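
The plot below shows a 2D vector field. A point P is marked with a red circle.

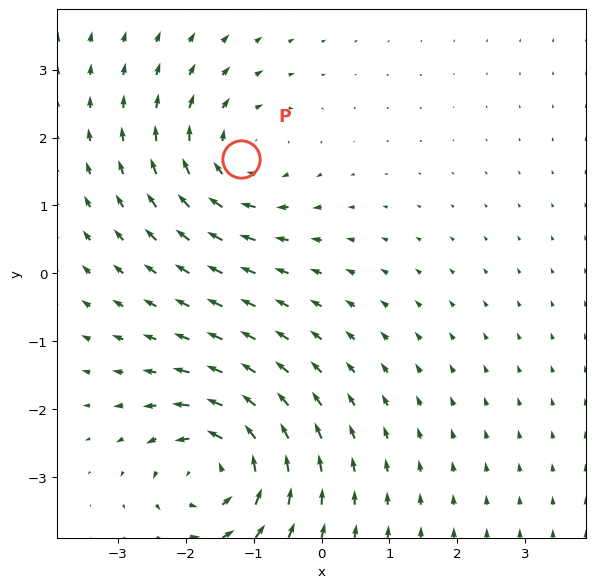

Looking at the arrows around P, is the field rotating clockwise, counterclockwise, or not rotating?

clockwise

Near P at (-1.2, 1.7) the arrows circulate clockwise. The curl (z-component) there is about -4; negative curl means clockwise rotation.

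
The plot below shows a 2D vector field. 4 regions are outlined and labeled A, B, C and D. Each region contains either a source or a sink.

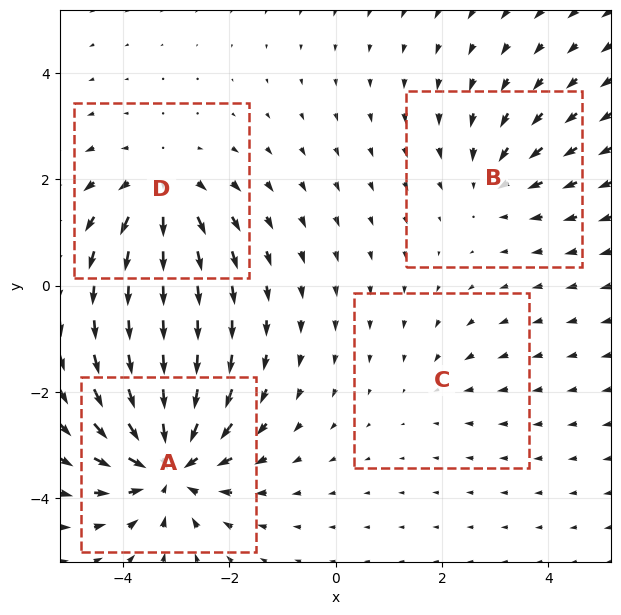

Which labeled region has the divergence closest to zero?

C

Divergence at each region's feature centre — A: about -7, B: about -3, C: about -2, D: about +5. Region C is closest to zero.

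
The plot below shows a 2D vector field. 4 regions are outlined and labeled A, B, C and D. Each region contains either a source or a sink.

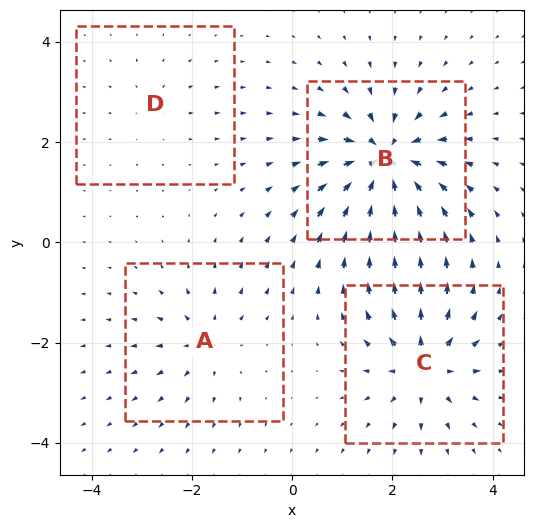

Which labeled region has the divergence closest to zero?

Divergence at each region's feature centre — A: about +4, B: about -8, C: about +6, D: about +2. Region D is closest to zero.

D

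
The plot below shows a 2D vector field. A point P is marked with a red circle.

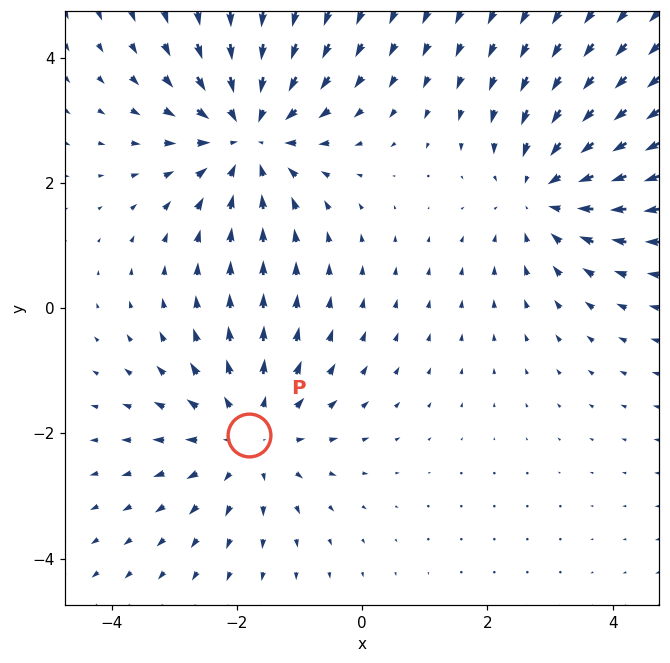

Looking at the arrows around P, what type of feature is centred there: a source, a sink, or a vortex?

source

At P (-1.8, -2.0) the arrows spread outward. Divergence about +3, curl ≈0 — positive divergence with near-zero curl is a source.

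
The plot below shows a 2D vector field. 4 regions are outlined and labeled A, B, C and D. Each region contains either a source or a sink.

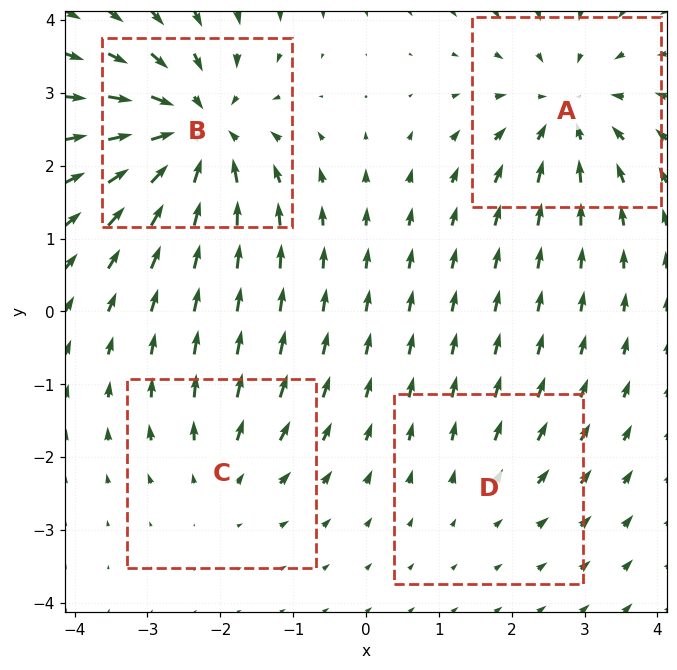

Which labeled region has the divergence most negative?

B

Divergence at each region's feature centre — A: about -5, B: about -7, C: about +3, D: about +2. Region B is most negative.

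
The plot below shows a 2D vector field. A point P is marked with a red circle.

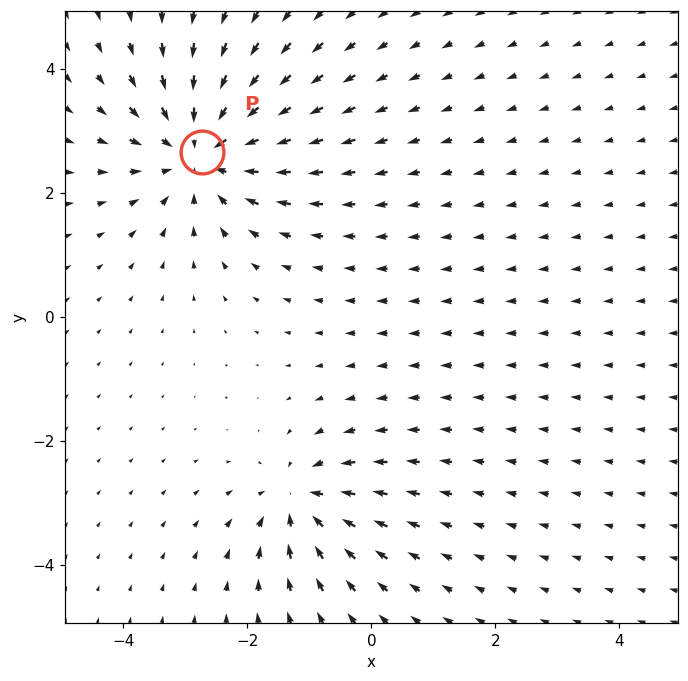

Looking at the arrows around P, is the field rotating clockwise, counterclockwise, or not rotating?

Near P at (-2.7, 2.7) the arrows show no circulation. The curl there is ≈0.

not rotating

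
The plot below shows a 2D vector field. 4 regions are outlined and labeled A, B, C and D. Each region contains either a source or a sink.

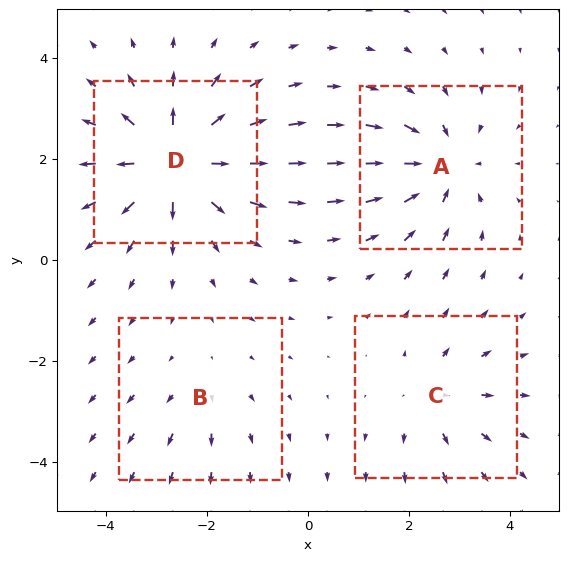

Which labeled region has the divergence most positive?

D

Divergence at each region's feature centre — A: about -5, B: about +2, C: about +3, D: about +7. Region D is most positive.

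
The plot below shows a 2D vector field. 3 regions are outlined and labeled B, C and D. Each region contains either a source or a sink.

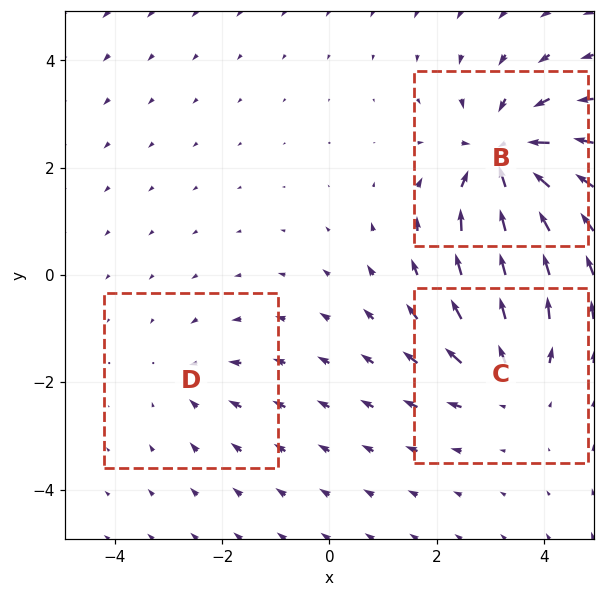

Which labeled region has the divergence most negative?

B

Divergence at each region's feature centre — B: about -5, C: about +3, D: about -2. Region B is most negative.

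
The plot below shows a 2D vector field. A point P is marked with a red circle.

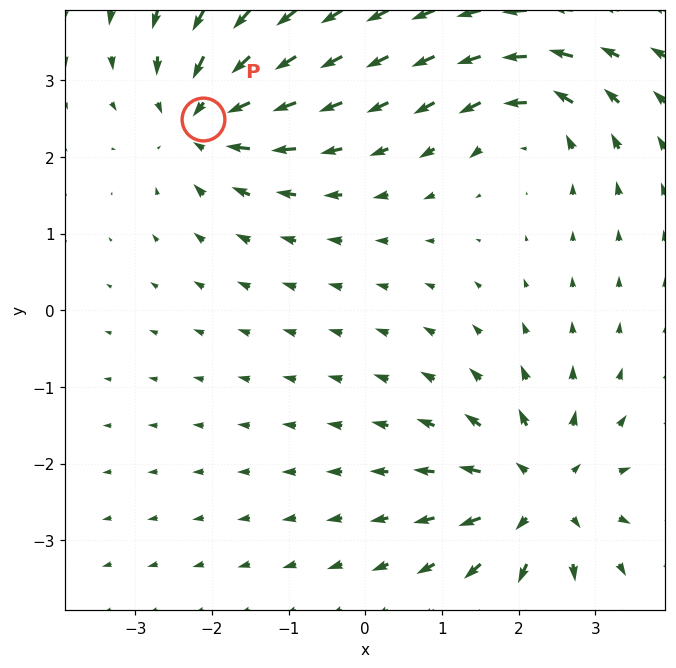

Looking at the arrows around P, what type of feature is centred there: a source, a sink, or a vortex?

At P (-2.1, 2.5) the arrows converge inward. Divergence about -4, curl ≈0 — negative divergence with near-zero curl is a sink.

sink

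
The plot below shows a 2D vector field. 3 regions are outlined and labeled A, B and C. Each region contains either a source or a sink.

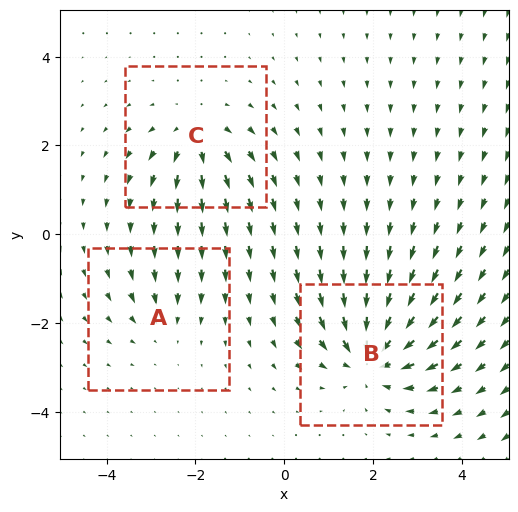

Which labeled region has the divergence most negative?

Divergence at each region's feature centre — A: about -2, B: about -6, C: about +4. Region B is most negative.

B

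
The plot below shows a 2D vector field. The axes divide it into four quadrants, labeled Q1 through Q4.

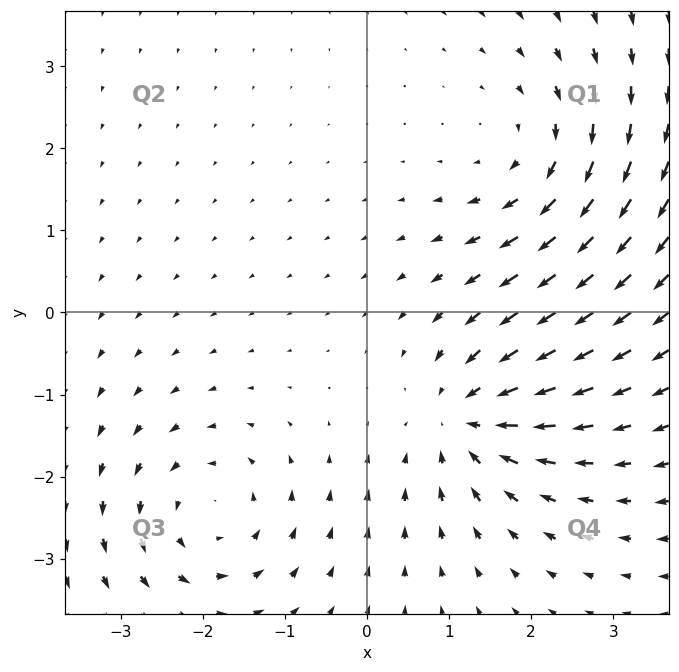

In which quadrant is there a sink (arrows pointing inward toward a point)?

Q4

The sink sits at approximately (1.2, -1.3), which lies in quadrant Q4. The divergence there is about -5, negative as expected for a sink.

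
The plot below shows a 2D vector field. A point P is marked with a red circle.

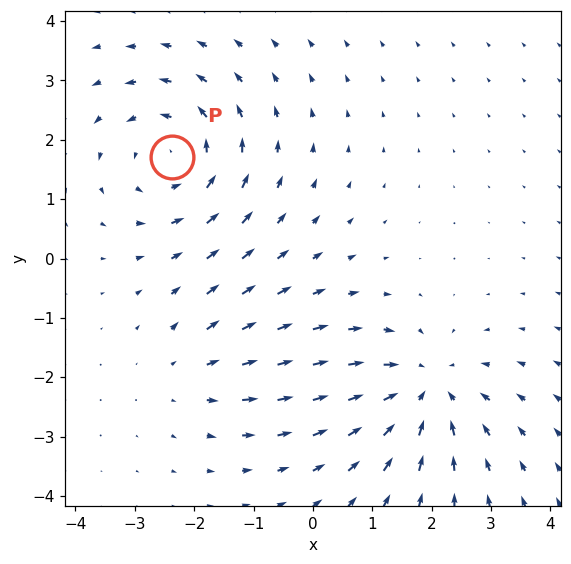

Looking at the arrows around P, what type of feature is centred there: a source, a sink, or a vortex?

At P (-2.4, 1.7) the arrows circulate counterclockwise. Divergence ≈0, curl about +4 — near-zero divergence with nonzero curl is a vortex.

vortex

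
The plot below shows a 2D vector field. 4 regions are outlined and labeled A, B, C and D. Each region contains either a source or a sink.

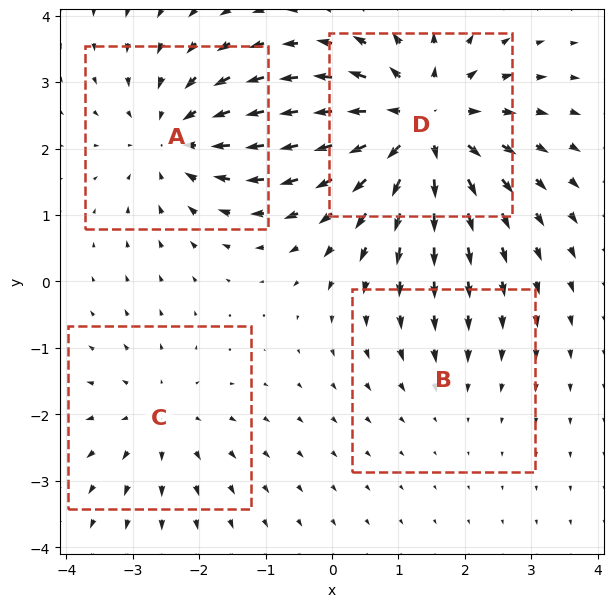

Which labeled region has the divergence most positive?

D

Divergence at each region's feature centre — A: about -4, B: about -2, C: about +3, D: about +6. Region D is most positive.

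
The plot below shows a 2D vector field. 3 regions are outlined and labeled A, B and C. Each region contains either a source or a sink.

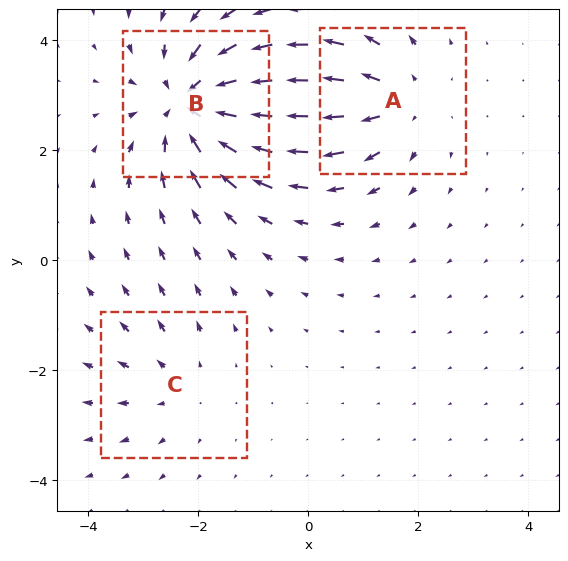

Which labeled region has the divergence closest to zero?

Divergence at each region's feature centre — A: about +3, B: about -5, C: about +2. Region C is closest to zero.

C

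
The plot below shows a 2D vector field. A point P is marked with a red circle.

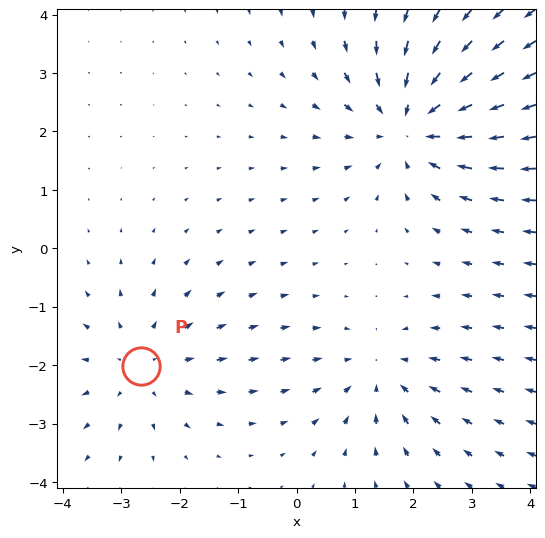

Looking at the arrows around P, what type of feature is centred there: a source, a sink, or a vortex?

At P (-2.7, -2.0) the arrows spread outward. Divergence about +3, curl ≈0 — positive divergence with near-zero curl is a source.

source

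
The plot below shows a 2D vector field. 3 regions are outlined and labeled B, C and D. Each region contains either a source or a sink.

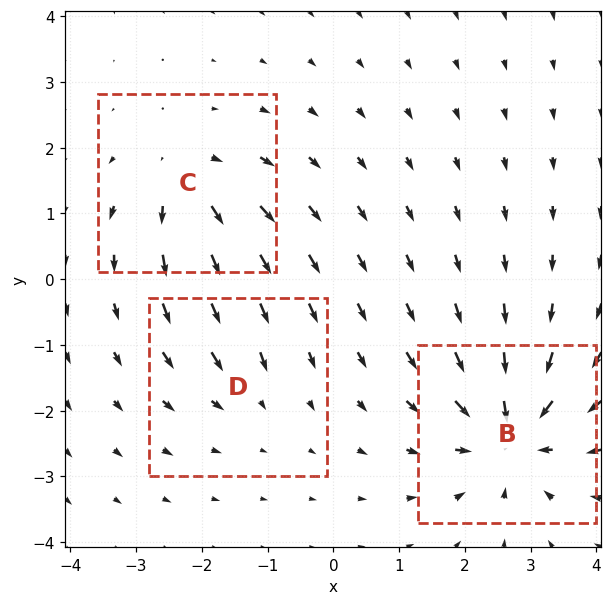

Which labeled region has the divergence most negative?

B

Divergence at each region's feature centre — B: about -6, C: about +4, D: about -2. Region B is most negative.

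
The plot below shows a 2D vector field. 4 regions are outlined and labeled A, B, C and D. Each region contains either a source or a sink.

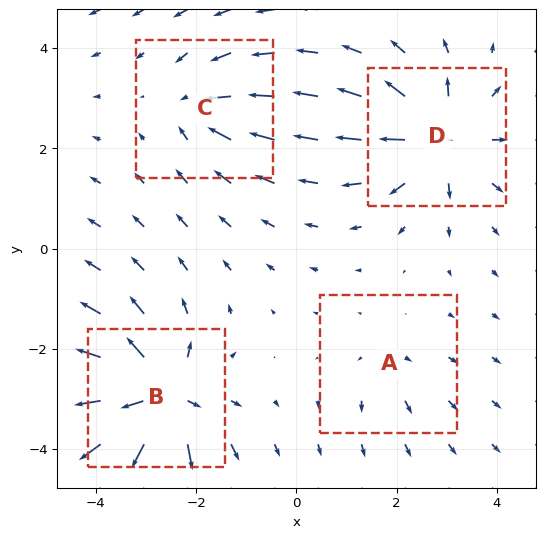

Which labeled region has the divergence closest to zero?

A

Divergence at each region's feature centre — A: about +2, B: about +8, C: about -4, D: about +6. Region A is closest to zero.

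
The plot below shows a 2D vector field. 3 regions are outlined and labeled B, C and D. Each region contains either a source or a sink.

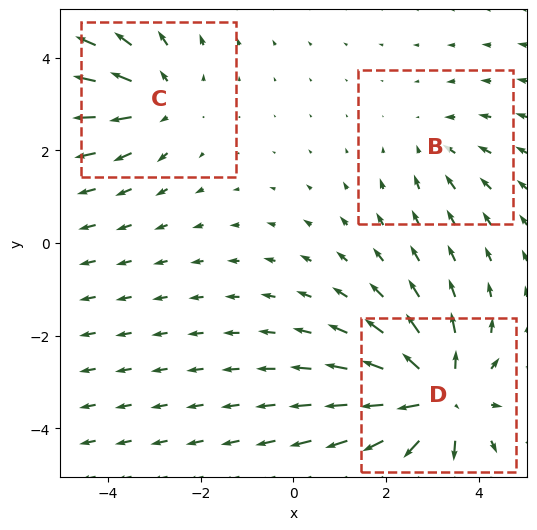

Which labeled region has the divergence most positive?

Divergence at each region's feature centre — B: about -2, C: about +3, D: about +5. Region D is most positive.

D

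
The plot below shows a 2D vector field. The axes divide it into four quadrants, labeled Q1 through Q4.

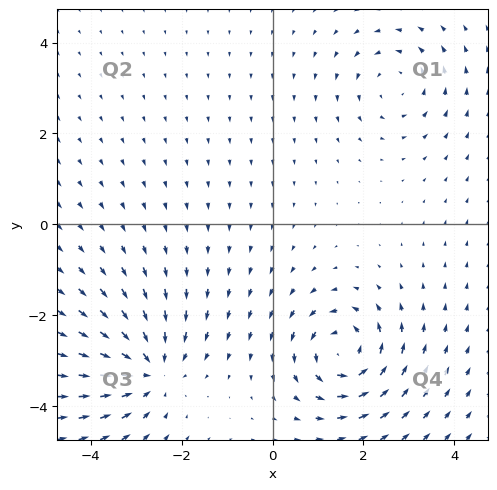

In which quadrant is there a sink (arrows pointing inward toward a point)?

Q3

The sink sits at approximately (-2.7, -3.2), which lies in quadrant Q3. The divergence there is about -5, negative as expected for a sink.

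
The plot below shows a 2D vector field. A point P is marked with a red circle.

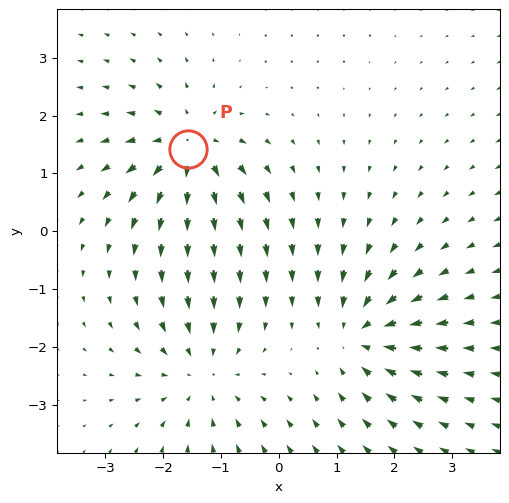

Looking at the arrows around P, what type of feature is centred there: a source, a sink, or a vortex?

At P (-1.6, 1.4) the arrows spread outward. Divergence about +6, curl ≈0 — positive divergence with near-zero curl is a source.

source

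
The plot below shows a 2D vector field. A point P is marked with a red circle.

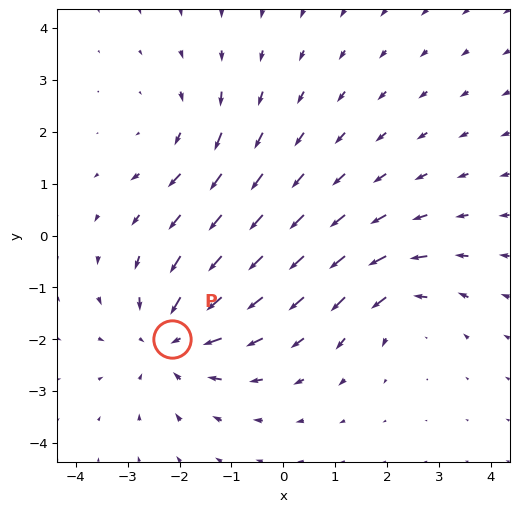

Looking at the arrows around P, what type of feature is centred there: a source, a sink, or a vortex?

sink

At P (-2.1, -2.0) the arrows converge inward. Divergence about -4, curl ≈0 — negative divergence with near-zero curl is a sink.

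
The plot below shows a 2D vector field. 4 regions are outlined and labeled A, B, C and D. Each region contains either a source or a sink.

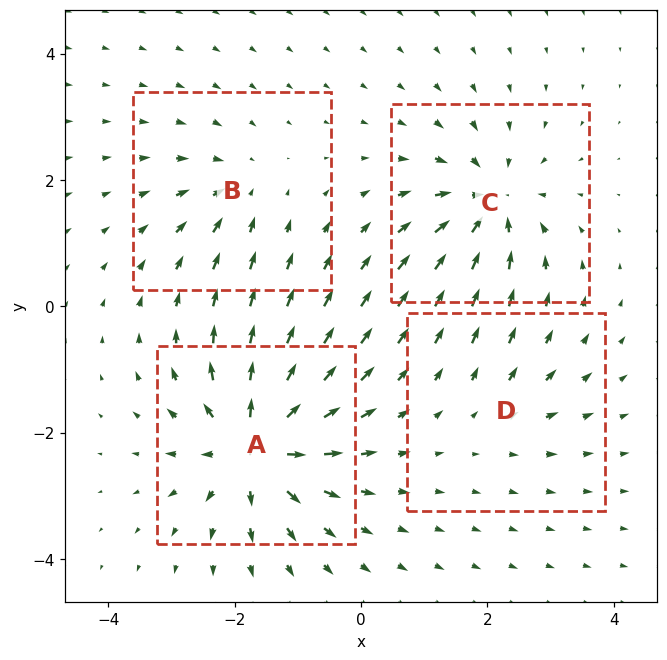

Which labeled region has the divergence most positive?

A

Divergence at each region's feature centre — A: about +8, B: about -4, C: about -6, D: about +3. Region A is most positive.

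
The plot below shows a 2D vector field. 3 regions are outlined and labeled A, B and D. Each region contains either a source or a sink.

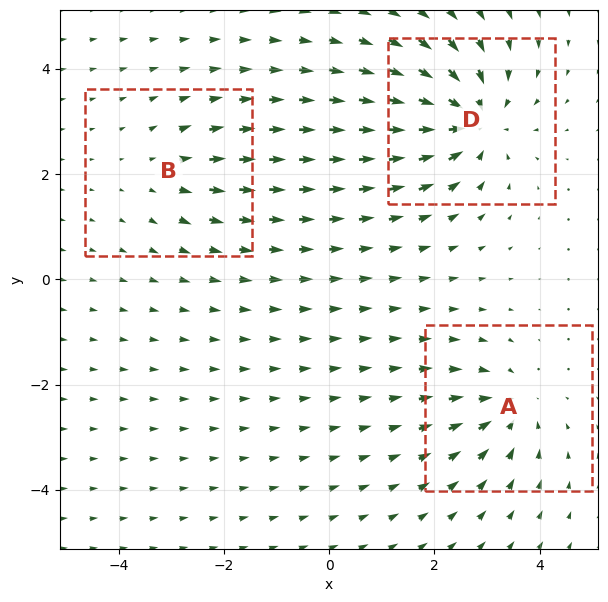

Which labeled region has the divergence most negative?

D

Divergence at each region's feature centre — A: about -3, B: about +2, D: about -5. Region D is most negative.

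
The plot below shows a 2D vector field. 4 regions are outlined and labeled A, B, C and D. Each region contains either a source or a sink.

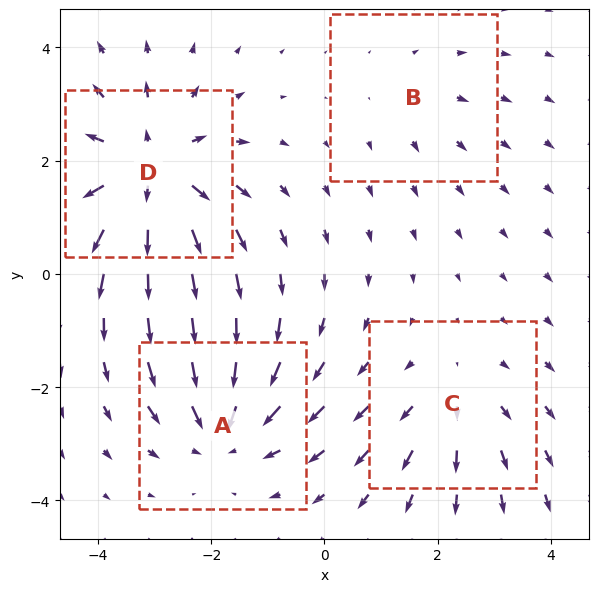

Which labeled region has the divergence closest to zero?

B

Divergence at each region's feature centre — A: about -4, B: about +2, C: about +3, D: about +6. Region B is closest to zero.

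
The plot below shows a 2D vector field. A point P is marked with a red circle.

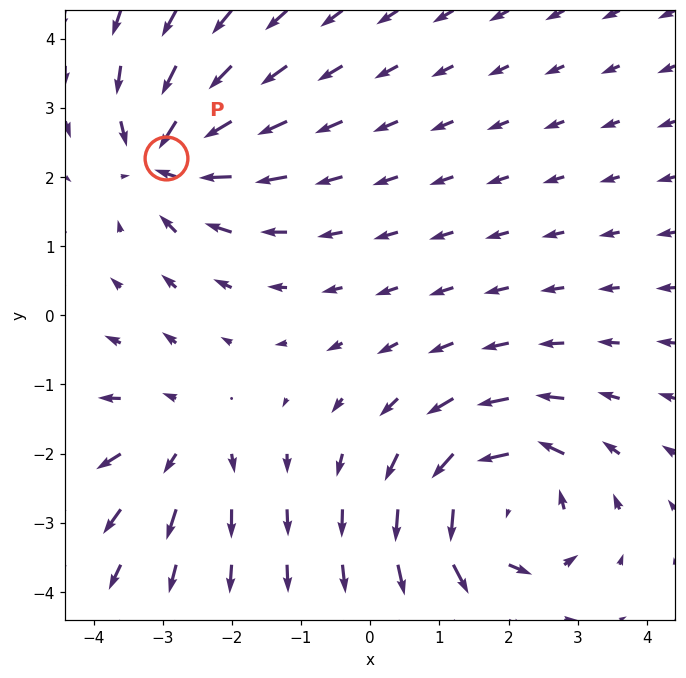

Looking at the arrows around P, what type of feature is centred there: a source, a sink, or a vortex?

At P (-3.0, 2.3) the arrows converge inward. Divergence about -5, curl ≈0 — negative divergence with near-zero curl is a sink.

sink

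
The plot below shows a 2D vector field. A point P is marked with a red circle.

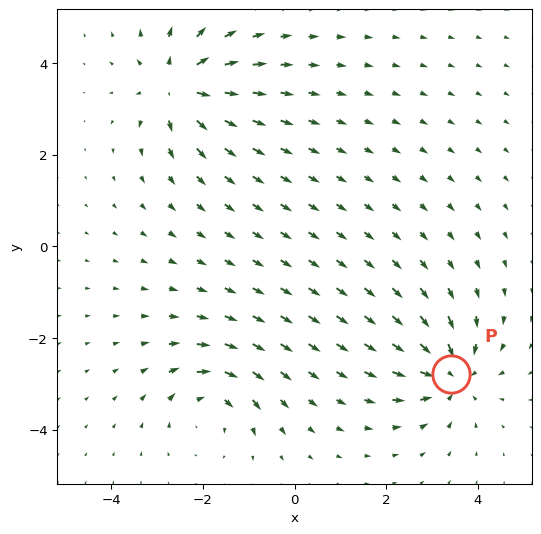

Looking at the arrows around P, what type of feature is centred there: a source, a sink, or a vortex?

At P (3.4, -2.8) the arrows converge inward. Divergence about -6, curl ≈0 — negative divergence with near-zero curl is a sink.

sink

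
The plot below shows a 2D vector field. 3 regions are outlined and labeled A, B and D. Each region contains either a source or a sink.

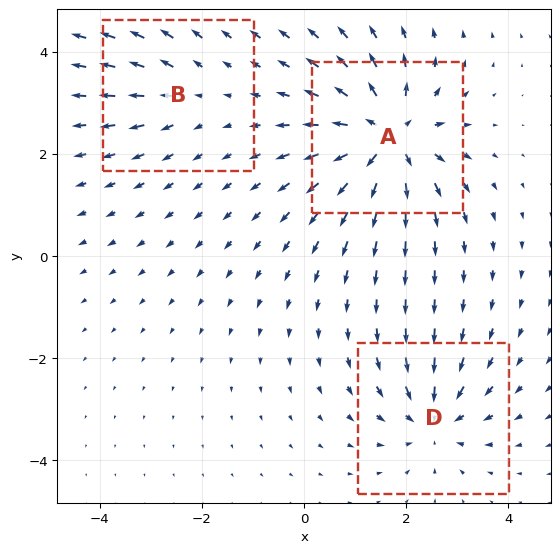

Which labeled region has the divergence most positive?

A

Divergence at each region's feature centre — A: about +6, B: about +2, D: about -4. Region A is most positive.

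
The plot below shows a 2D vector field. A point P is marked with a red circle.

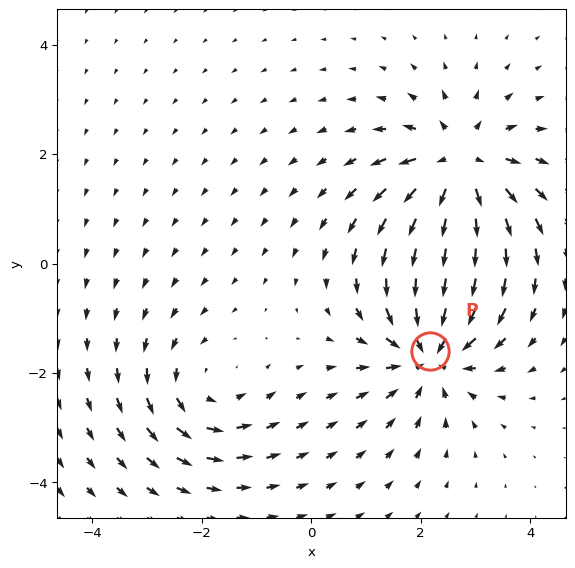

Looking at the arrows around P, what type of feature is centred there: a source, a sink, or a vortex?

At P (2.2, -1.6) the arrows converge inward. Divergence about -5, curl ≈0 — negative divergence with near-zero curl is a sink.

sink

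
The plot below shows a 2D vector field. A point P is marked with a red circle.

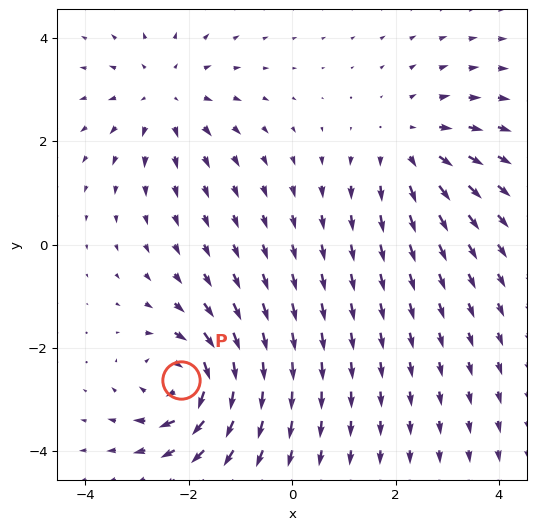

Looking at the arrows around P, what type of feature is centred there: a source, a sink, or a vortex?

vortex

At P (-2.1, -2.6) the arrows circulate clockwise. Divergence ≈0, curl about -7 — near-zero divergence with nonzero curl is a vortex.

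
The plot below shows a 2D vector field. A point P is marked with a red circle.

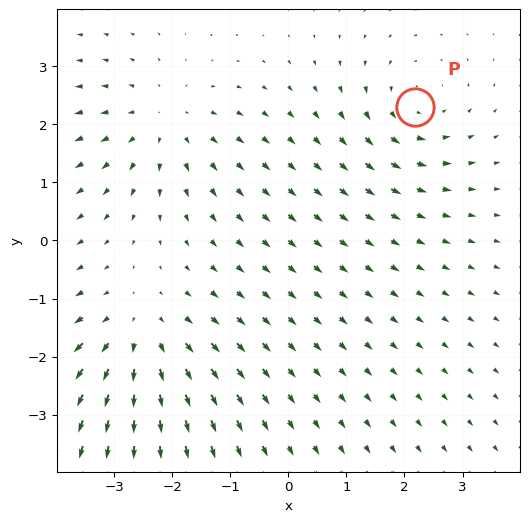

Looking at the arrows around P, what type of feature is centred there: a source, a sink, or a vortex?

vortex

At P (2.2, 2.3) the arrows circulate counterclockwise. Divergence ≈0, curl about +4 — near-zero divergence with nonzero curl is a vortex.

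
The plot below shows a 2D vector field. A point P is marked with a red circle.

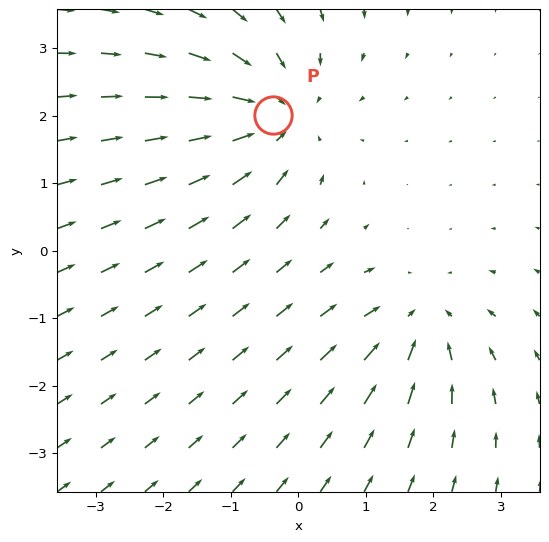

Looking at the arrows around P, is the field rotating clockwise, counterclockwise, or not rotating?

Near P at (-0.4, 2.0) the arrows show no circulation. The curl there is ≈0.

not rotating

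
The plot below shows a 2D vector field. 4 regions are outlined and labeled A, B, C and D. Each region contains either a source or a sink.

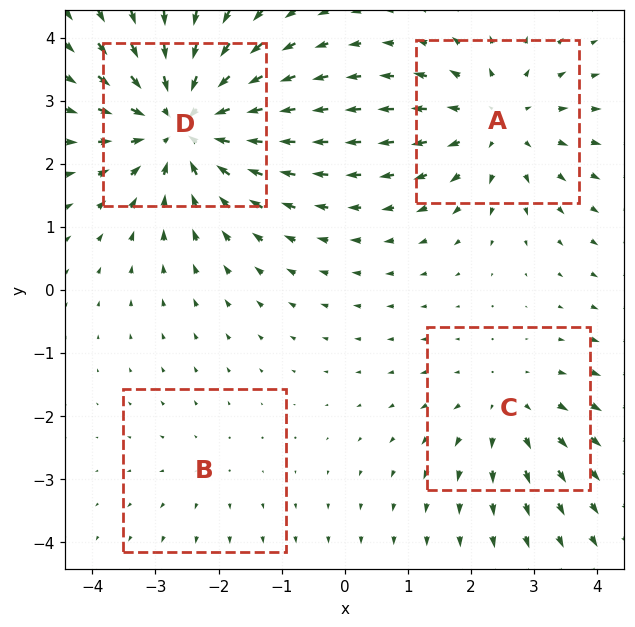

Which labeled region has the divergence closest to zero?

B

Divergence at each region's feature centre — A: about +4, B: about +2, C: about +3, D: about -6. Region B is closest to zero.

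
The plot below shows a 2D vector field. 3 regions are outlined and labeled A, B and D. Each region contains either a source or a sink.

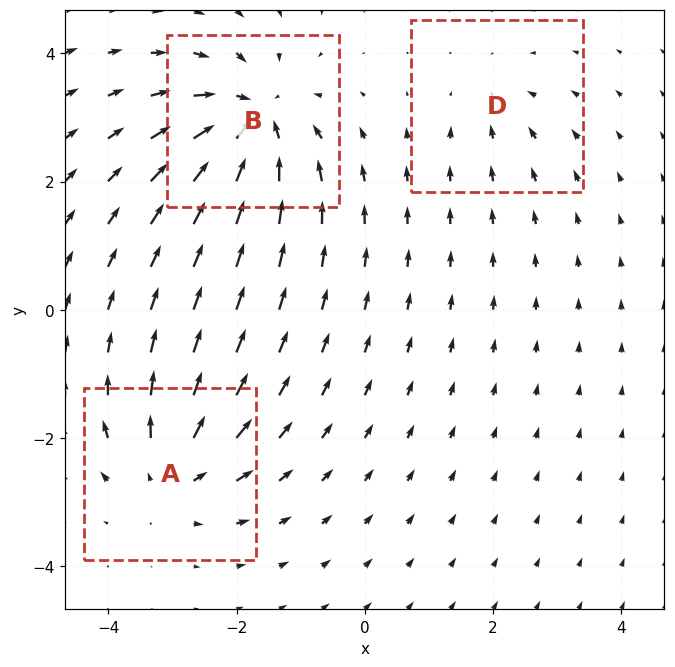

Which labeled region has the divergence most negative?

B

Divergence at each region's feature centre — A: about +4, B: about -6, D: about -2. Region B is most negative.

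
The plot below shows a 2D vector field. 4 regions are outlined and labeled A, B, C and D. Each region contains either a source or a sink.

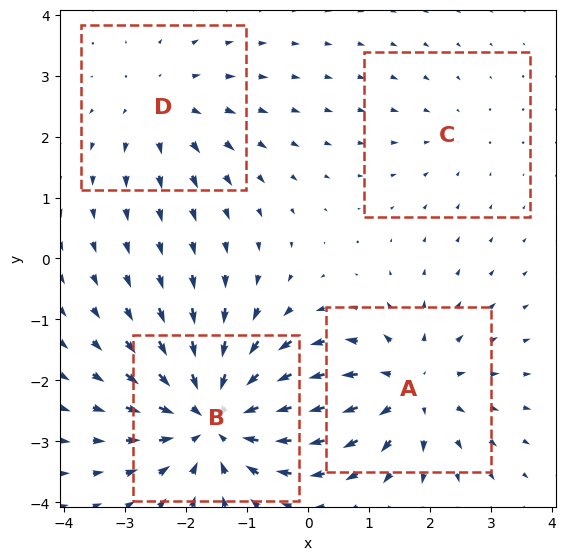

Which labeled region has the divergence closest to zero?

Divergence at each region's feature centre — A: about +5, B: about -7, C: about -2, D: about +3. Region C is closest to zero.

C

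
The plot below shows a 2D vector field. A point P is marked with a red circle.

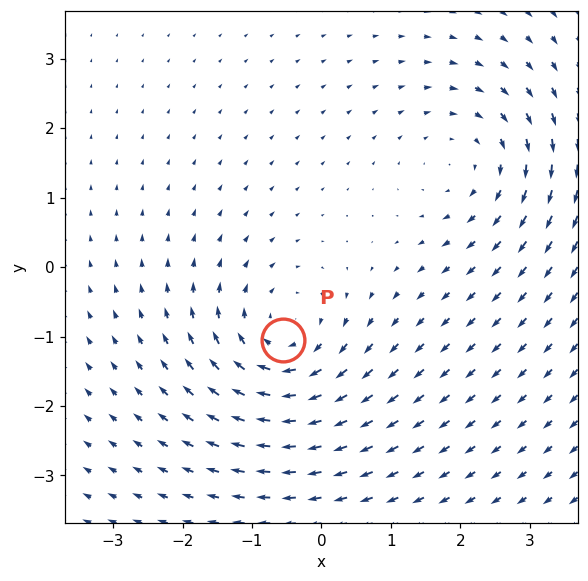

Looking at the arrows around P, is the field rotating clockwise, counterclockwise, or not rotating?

Near P at (-0.6, -1.0) the arrows circulate clockwise. The curl (z-component) there is about -5; negative curl means clockwise rotation.

clockwise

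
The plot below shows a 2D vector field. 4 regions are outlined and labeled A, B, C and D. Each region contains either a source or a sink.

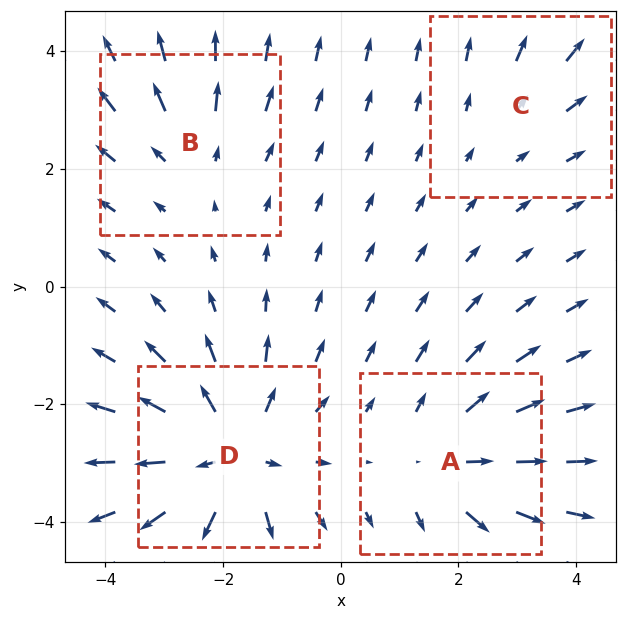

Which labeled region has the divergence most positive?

Divergence at each region's feature centre — A: about +4, B: about +3, C: about +2, D: about +6. Region D is most positive.

D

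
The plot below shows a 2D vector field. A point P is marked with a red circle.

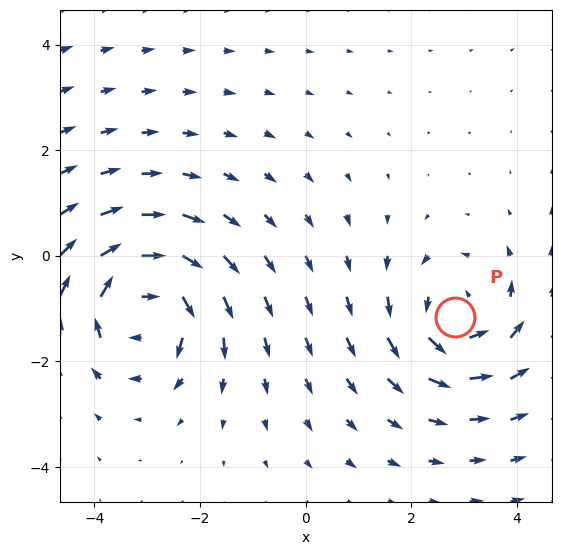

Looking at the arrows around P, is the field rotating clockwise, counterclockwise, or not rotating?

Near P at (2.8, -1.2) the arrows circulate counterclockwise. The curl (z-component) there is about +4; positive curl means counterclockwise rotation.

counterclockwise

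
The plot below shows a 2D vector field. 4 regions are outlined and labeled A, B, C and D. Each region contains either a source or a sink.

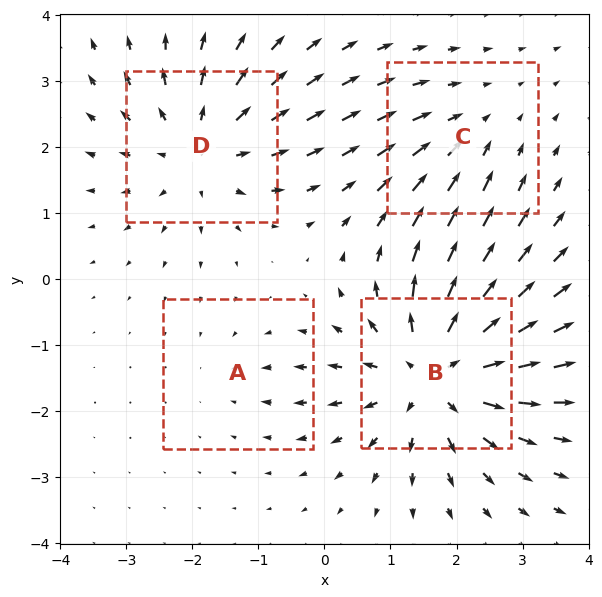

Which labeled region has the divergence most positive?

B

Divergence at each region's feature centre — A: about -2, B: about +7, C: about -3, D: about +5. Region B is most positive.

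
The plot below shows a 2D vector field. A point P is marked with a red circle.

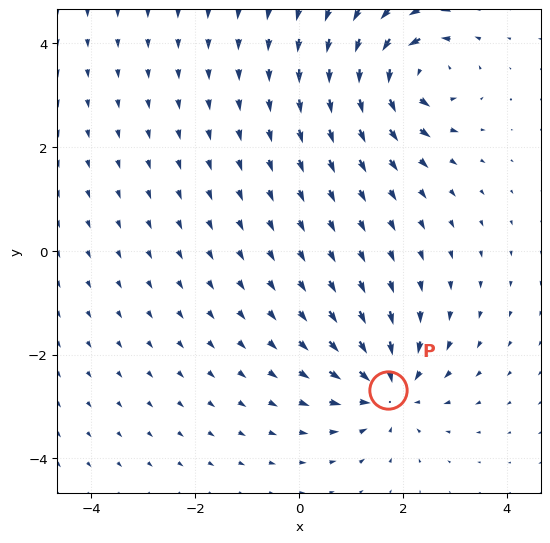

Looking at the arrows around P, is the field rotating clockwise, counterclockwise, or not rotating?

not rotating

Near P at (1.7, -2.7) the arrows show no circulation. The curl there is ≈0.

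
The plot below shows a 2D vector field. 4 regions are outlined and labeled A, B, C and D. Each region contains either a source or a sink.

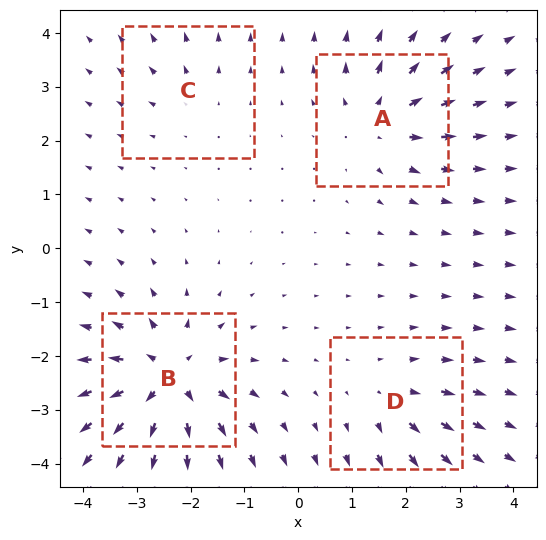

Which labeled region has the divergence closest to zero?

Divergence at each region's feature centre — A: about +6, B: about +8, C: about +2, D: about +4. Region C is closest to zero.

C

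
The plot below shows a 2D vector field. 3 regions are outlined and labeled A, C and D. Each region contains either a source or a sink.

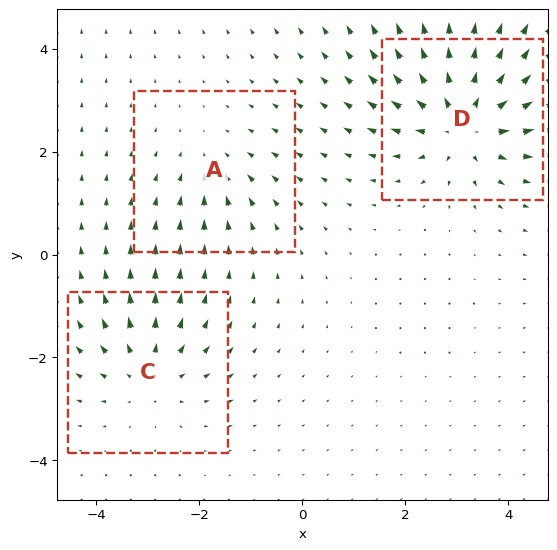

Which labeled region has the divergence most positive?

D

Divergence at each region's feature centre — A: about -2, C: about +3, D: about +5. Region D is most positive.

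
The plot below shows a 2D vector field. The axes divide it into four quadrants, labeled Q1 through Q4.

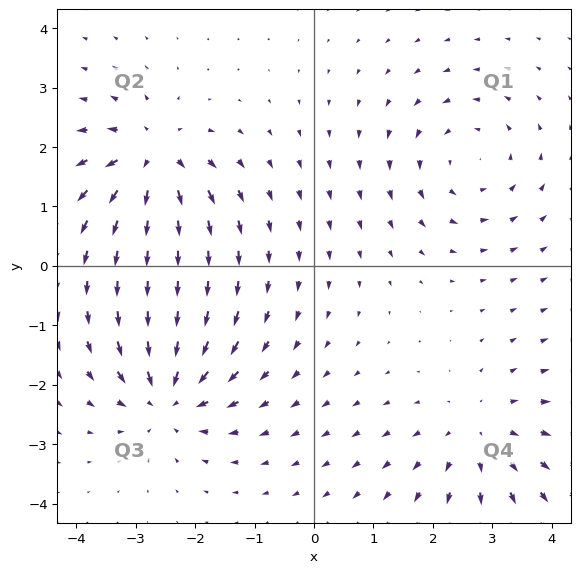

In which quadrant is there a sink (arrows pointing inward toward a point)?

Q3

The sink sits at approximately (-2.5, -2.2), which lies in quadrant Q3. The divergence there is about -6, negative as expected for a sink.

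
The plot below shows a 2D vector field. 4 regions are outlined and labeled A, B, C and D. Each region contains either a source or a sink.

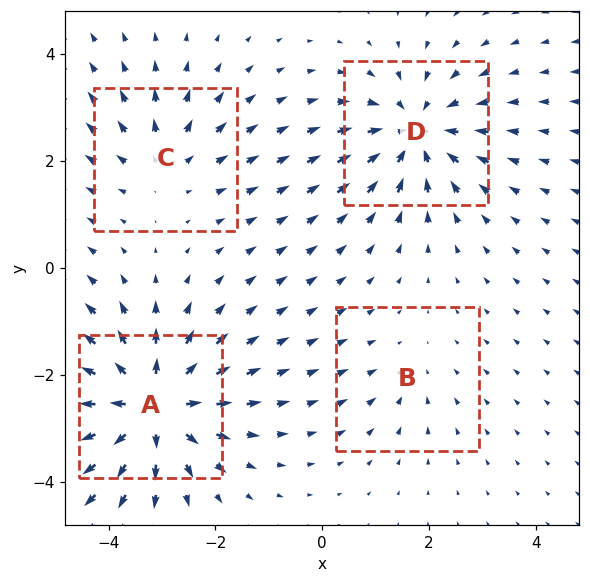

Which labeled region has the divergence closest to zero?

Divergence at each region's feature centre — A: about +7, B: about -2, C: about +3, D: about -5. Region B is closest to zero.

B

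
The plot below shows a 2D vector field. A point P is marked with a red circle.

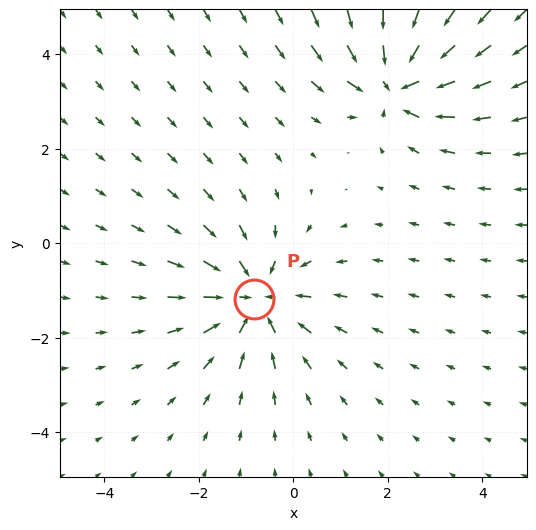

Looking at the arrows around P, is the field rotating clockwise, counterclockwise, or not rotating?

Near P at (-0.8, -1.2) the arrows show no circulation. The curl there is ≈0.

not rotating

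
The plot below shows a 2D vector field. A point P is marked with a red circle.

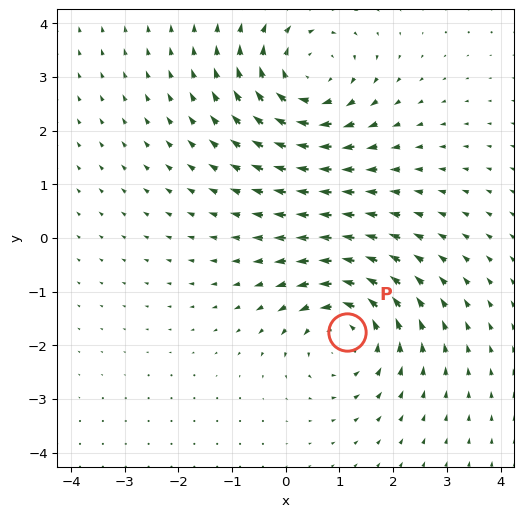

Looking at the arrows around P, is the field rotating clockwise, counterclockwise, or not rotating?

counterclockwise

Near P at (1.1, -1.8) the arrows circulate counterclockwise. The curl (z-component) there is about +4; positive curl means counterclockwise rotation.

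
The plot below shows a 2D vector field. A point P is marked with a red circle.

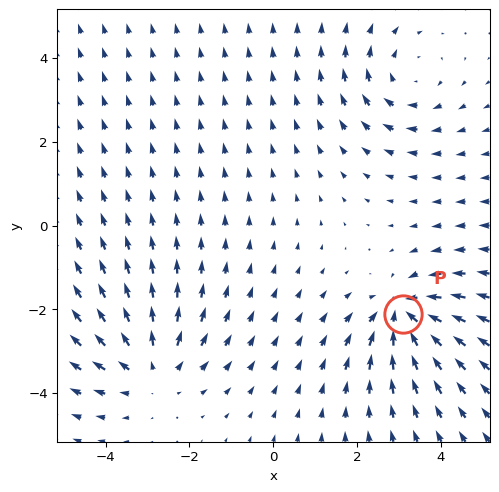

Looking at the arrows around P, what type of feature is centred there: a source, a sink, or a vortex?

sink

At P (3.1, -2.1) the arrows converge inward. Divergence about -5, curl ≈0 — negative divergence with near-zero curl is a sink.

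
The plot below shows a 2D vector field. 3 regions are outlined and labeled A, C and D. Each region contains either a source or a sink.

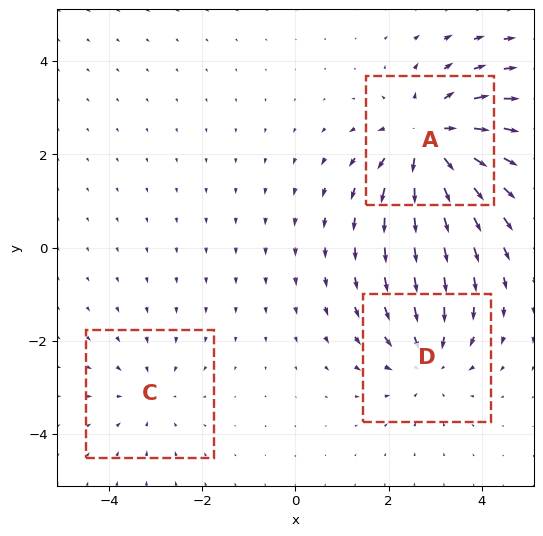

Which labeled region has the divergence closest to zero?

Divergence at each region's feature centre — A: about +5, C: about -2, D: about -3. Region C is closest to zero.

C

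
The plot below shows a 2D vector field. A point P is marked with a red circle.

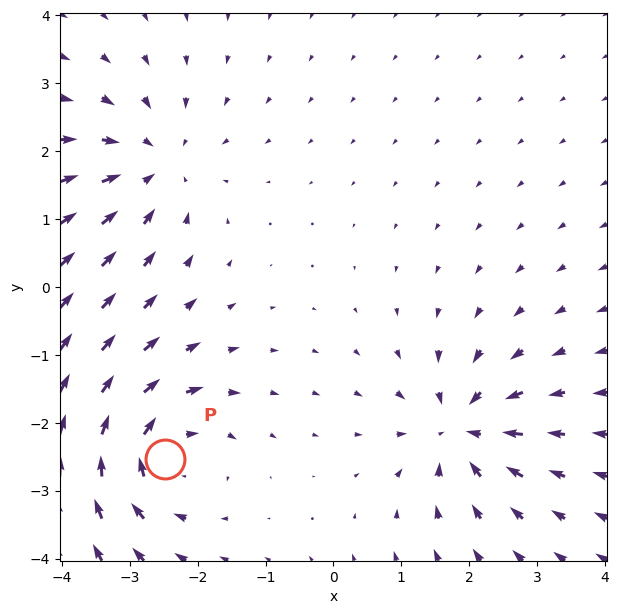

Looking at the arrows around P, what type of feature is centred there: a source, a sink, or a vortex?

vortex

At P (-2.5, -2.5) the arrows circulate clockwise. Divergence ≈0, curl about -6 — near-zero divergence with nonzero curl is a vortex.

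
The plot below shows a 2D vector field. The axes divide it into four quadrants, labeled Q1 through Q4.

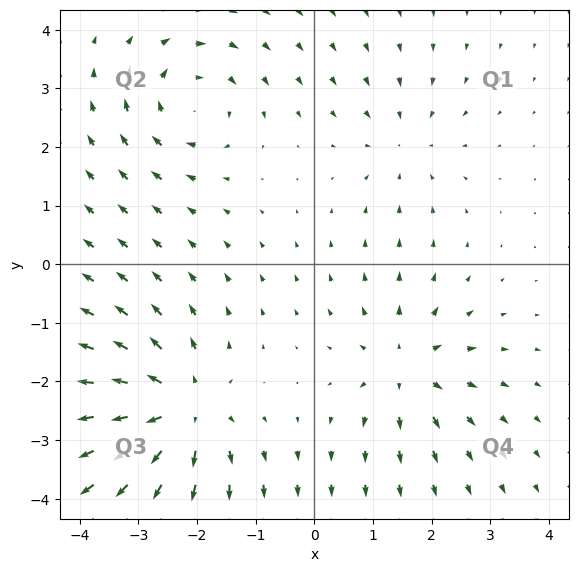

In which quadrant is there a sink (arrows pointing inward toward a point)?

Q1

The sink sits at approximately (1.5, 2.1), which lies in quadrant Q1. The divergence there is about -2, negative as expected for a sink.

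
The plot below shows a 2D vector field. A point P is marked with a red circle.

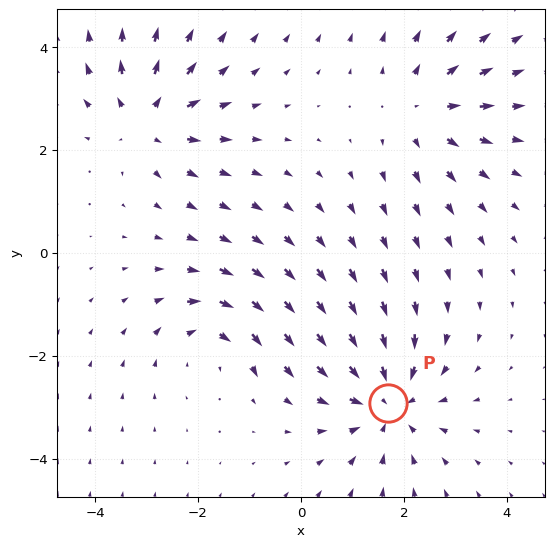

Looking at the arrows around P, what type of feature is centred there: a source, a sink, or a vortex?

At P (1.7, -2.9) the arrows converge inward. Divergence about -5, curl ≈0 — negative divergence with near-zero curl is a sink.

sink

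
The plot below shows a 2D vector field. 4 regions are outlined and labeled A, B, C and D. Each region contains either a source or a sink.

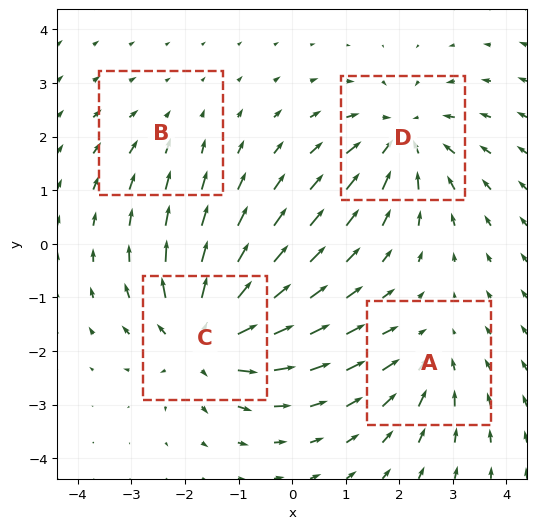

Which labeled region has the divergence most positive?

Divergence at each region's feature centre — A: about -3, B: about -2, C: about +7, D: about -5. Region C is most positive.

C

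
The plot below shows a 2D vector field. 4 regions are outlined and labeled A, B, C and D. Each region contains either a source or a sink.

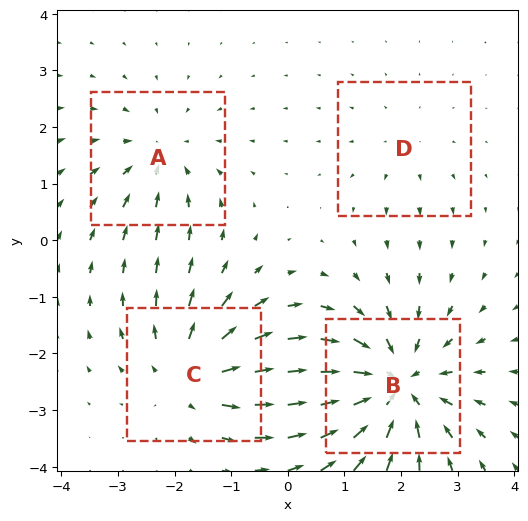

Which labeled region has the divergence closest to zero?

D

Divergence at each region's feature centre — A: about -3, B: about -6, C: about +5, D: about +2. Region D is closest to zero.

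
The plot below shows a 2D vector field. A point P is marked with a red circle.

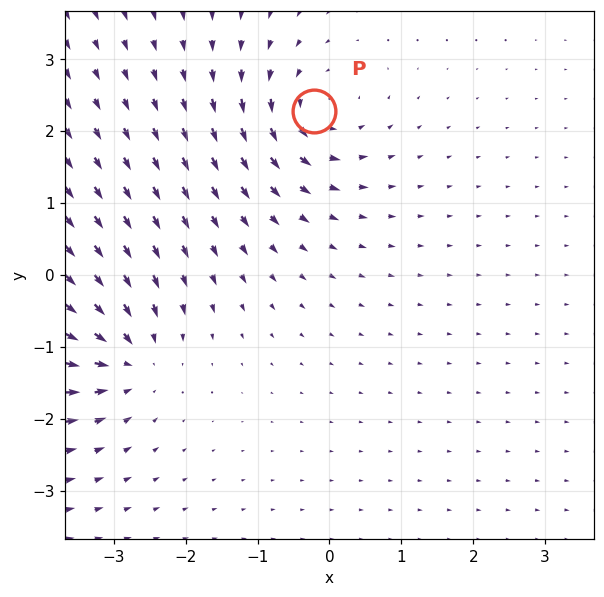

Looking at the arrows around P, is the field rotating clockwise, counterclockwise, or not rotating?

Near P at (-0.2, 2.3) the arrows circulate counterclockwise. The curl (z-component) there is about +4; positive curl means counterclockwise rotation.

counterclockwise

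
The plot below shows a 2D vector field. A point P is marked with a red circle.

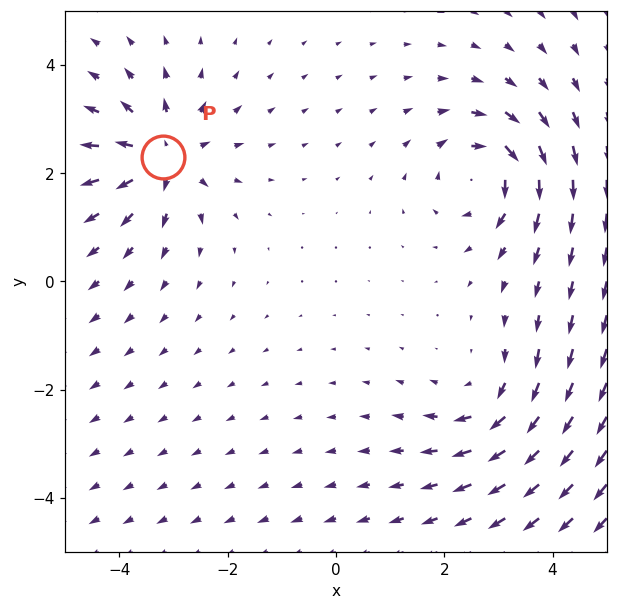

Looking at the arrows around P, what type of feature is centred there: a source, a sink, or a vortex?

source

At P (-3.2, 2.3) the arrows spread outward. Divergence about +5, curl ≈0 — positive divergence with near-zero curl is a source.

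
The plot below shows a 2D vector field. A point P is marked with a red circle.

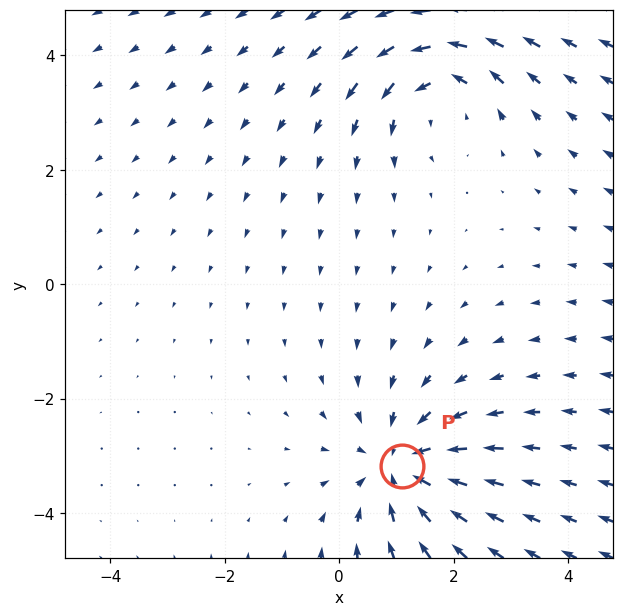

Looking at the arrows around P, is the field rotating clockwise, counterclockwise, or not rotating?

Near P at (1.1, -3.2) the arrows show no circulation. The curl there is ≈0.

not rotating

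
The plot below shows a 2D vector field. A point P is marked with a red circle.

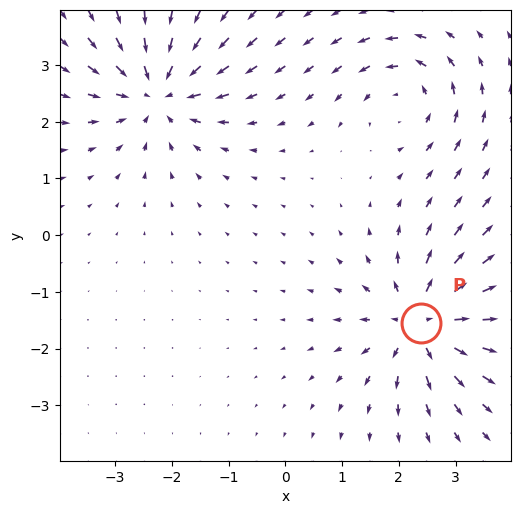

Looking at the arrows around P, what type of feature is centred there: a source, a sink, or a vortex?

At P (2.4, -1.5) the arrows spread outward. Divergence about +6, curl ≈0 — positive divergence with near-zero curl is a source.

source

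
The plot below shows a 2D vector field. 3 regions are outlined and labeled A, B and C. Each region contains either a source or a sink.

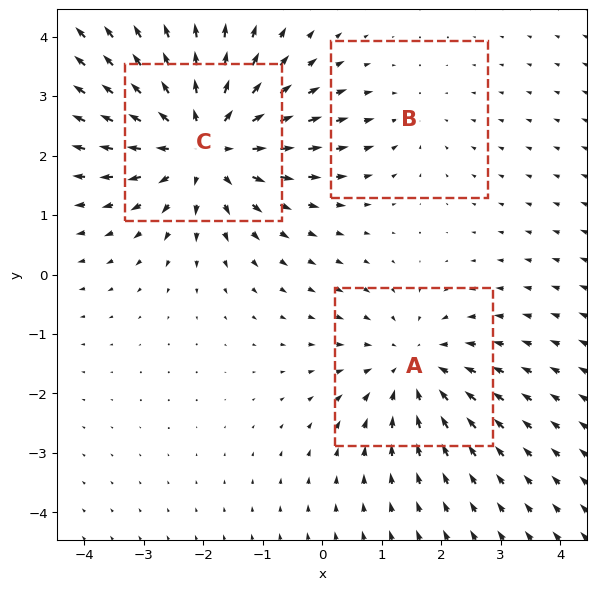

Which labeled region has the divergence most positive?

C

Divergence at each region's feature centre — A: about -3, B: about -2, C: about +4. Region C is most positive.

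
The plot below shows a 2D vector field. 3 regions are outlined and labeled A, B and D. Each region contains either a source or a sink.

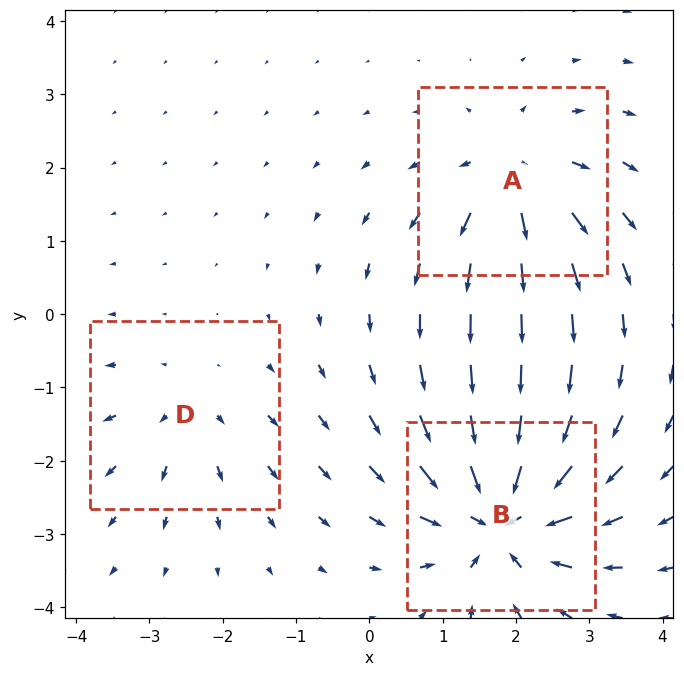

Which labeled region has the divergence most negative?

B

Divergence at each region's feature centre — A: about +4, B: about -6, D: about +2. Region B is most negative.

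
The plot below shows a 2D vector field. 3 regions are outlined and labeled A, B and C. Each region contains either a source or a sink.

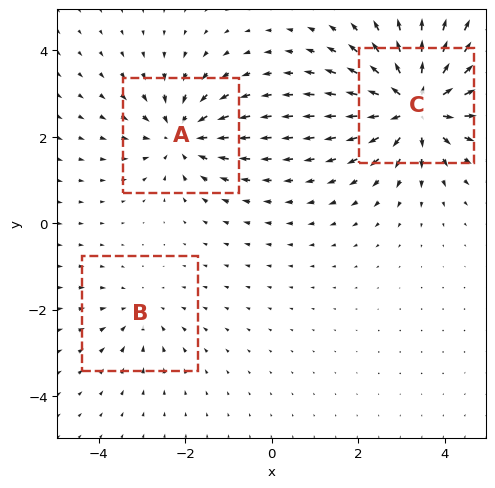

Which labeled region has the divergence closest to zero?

Divergence at each region's feature centre — A: about -3, B: about -2, C: about +5. Region B is closest to zero.

B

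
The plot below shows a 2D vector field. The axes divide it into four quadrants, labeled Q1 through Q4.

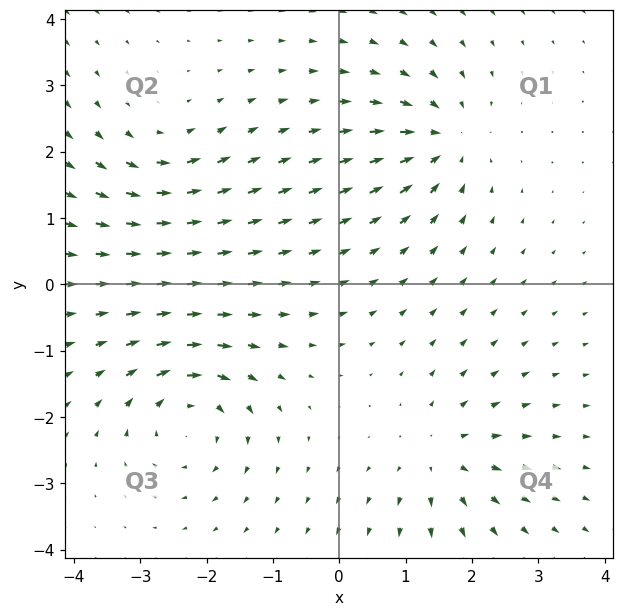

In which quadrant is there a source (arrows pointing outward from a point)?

The source sits at approximately (1.5, -2.6), which lies in quadrant Q4. The divergence there is about +5, positive as expected for a source.

Q4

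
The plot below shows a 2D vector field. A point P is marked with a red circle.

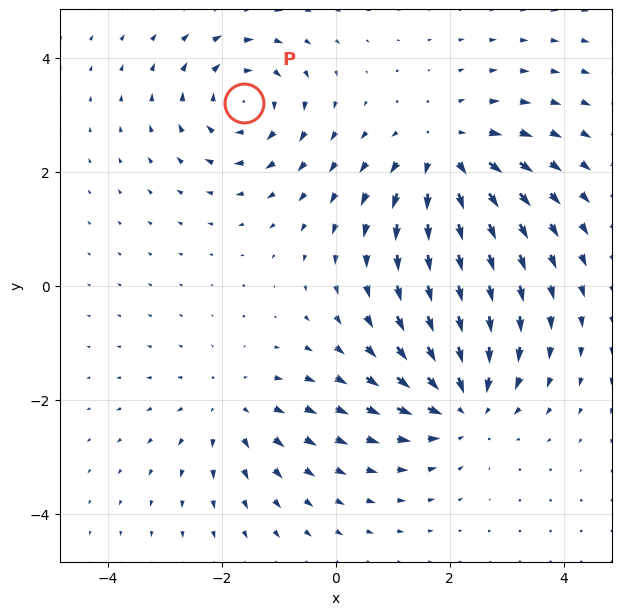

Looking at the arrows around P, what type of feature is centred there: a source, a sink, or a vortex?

vortex

At P (-1.6, 3.2) the arrows circulate clockwise. Divergence ≈0, curl about -4 — near-zero divergence with nonzero curl is a vortex.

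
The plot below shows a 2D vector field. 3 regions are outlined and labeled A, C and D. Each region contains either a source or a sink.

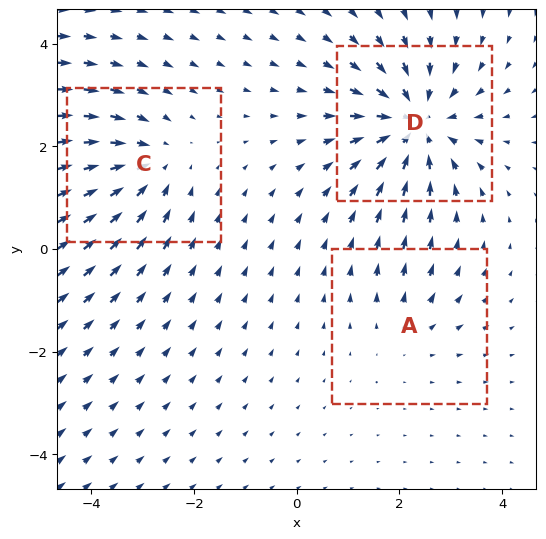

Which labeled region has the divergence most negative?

D

Divergence at each region's feature centre — A: about +2, C: about -3, D: about -5. Region D is most negative.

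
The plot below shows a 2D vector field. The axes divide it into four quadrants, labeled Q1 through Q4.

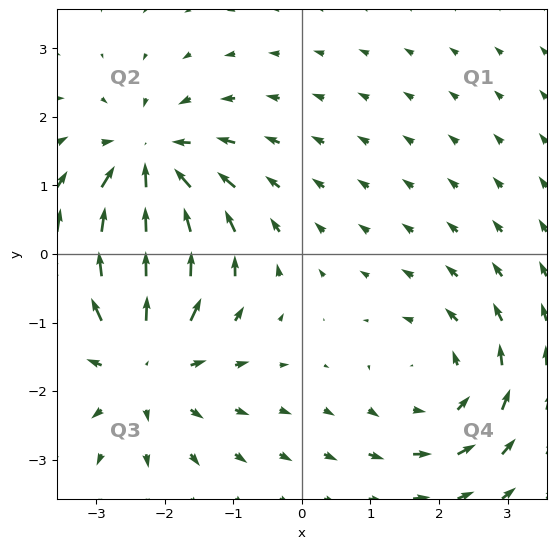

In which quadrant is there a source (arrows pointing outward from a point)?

Q3

The source sits at approximately (-2.4, -1.5), which lies in quadrant Q3. The divergence there is about +4, positive as expected for a source.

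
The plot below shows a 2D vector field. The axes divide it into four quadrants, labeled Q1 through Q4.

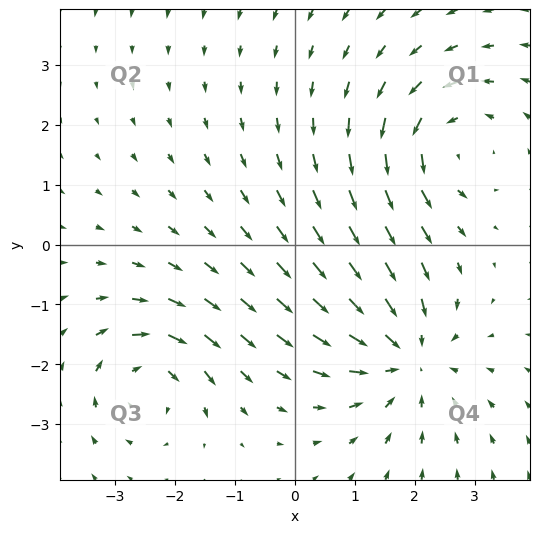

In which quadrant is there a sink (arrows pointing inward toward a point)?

The sink sits at approximately (1.9, -1.9), which lies in quadrant Q4. The divergence there is about -4, negative as expected for a sink.

Q4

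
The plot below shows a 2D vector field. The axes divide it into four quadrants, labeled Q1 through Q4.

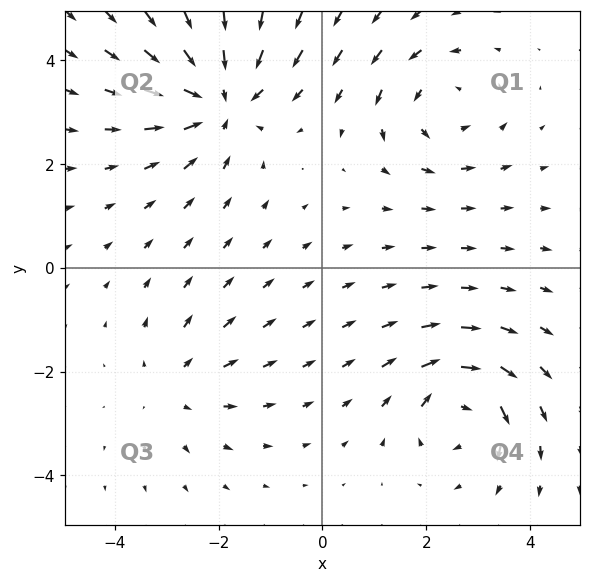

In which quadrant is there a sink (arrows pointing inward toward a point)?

Q2

The sink sits at approximately (-2.0, 3.3), which lies in quadrant Q2. The divergence there is about -5, negative as expected for a sink.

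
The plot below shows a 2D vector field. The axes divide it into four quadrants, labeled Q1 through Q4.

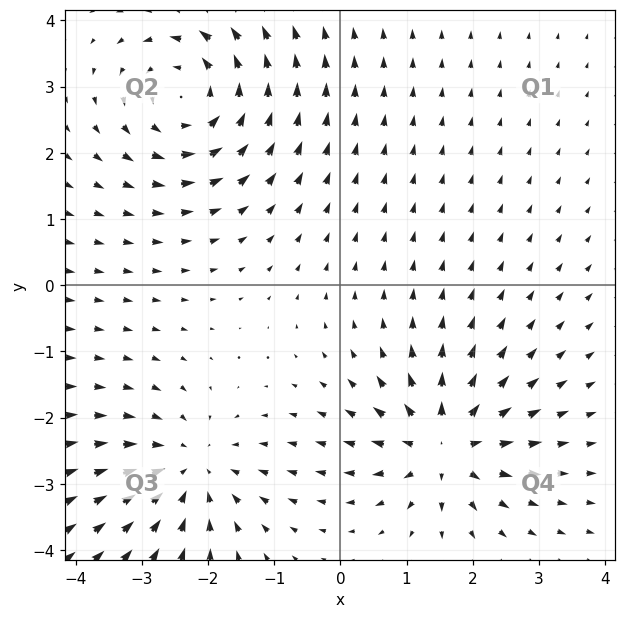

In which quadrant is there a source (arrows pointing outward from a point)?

Q4

The source sits at approximately (1.6, -2.4), which lies in quadrant Q4. The divergence there is about +4, positive as expected for a source.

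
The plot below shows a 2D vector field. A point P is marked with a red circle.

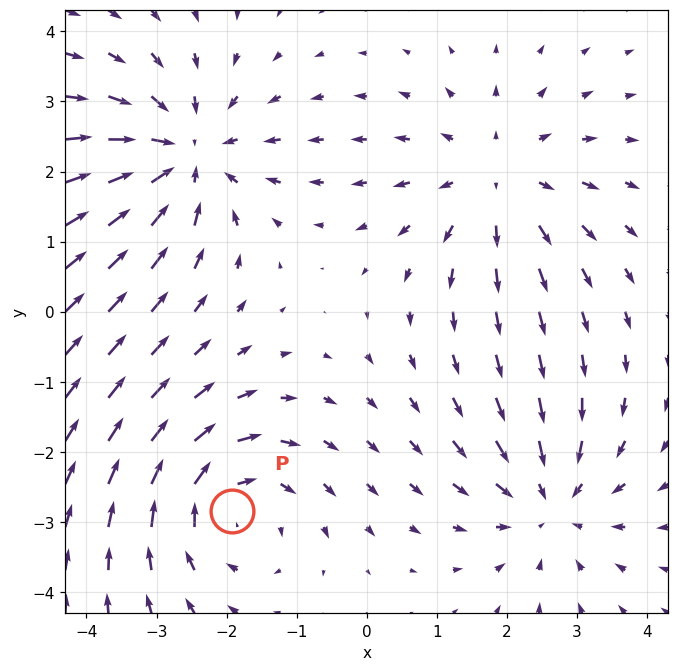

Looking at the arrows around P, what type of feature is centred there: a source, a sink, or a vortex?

At P (-1.9, -2.8) the arrows circulate clockwise. Divergence ≈0, curl about -4 — near-zero divergence with nonzero curl is a vortex.

vortex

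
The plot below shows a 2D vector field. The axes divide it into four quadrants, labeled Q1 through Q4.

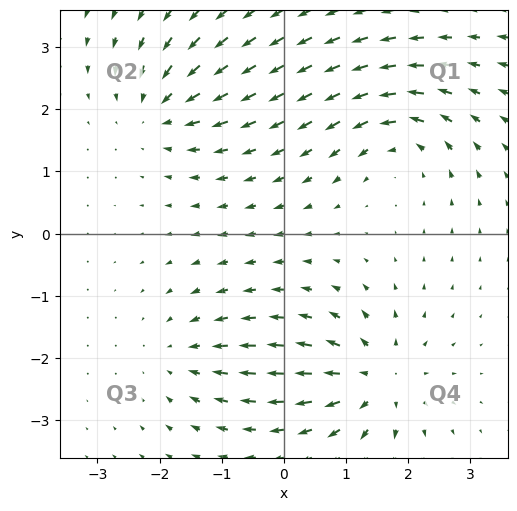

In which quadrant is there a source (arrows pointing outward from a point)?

Q4

The source sits at approximately (1.5, -2.3), which lies in quadrant Q4. The divergence there is about +5, positive as expected for a source.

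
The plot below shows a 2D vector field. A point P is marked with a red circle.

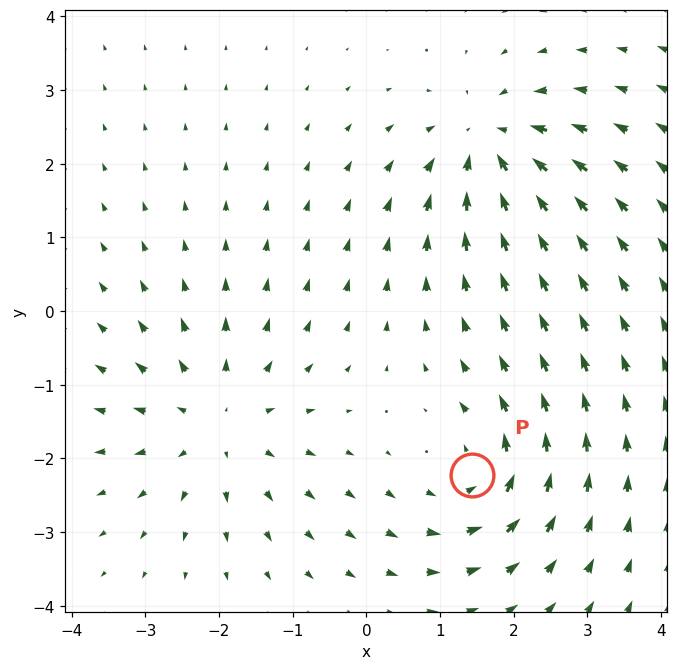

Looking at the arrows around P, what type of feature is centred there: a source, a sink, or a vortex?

vortex

At P (1.4, -2.2) the arrows circulate counterclockwise. Divergence ≈0, curl about +5 — near-zero divergence with nonzero curl is a vortex.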